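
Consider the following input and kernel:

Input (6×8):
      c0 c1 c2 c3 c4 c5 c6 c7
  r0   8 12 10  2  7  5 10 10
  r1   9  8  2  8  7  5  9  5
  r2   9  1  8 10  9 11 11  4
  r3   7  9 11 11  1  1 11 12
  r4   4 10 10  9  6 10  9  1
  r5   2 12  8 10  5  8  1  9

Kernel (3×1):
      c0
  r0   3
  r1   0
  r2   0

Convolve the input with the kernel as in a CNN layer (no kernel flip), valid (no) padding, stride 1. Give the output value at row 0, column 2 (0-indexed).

The receptive field on the input at this output position is [10 / 2 / 8]. Elementwise product with the kernel and sum: 10·3.

30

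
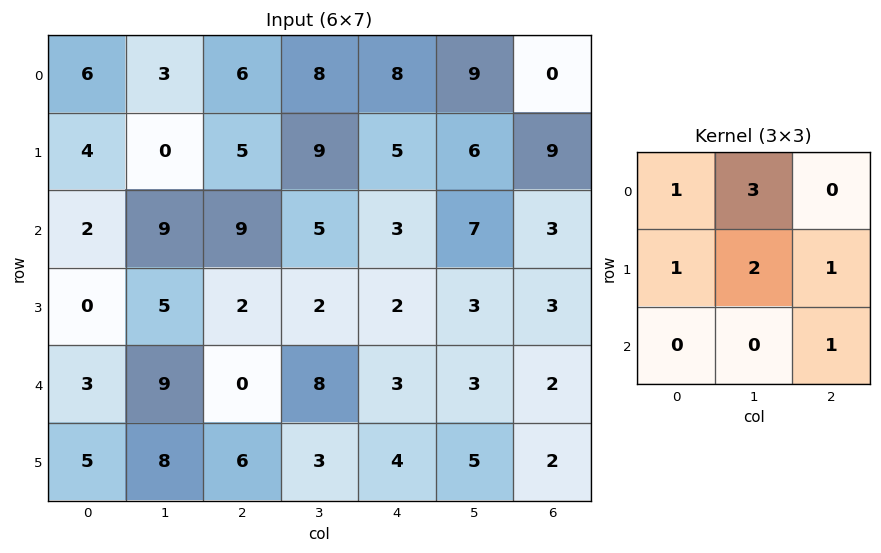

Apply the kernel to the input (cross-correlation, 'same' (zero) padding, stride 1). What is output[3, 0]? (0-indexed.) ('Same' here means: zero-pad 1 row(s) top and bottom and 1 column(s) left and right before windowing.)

20

The receptive field on the zero-padded input at this output position is [0 2 9 / 0 0 5 / 0 3 9]. Elementwise product with the kernel and sum: 0·1 + 2·3 + 0·1 + 0·2 + 5·1 + 9·1.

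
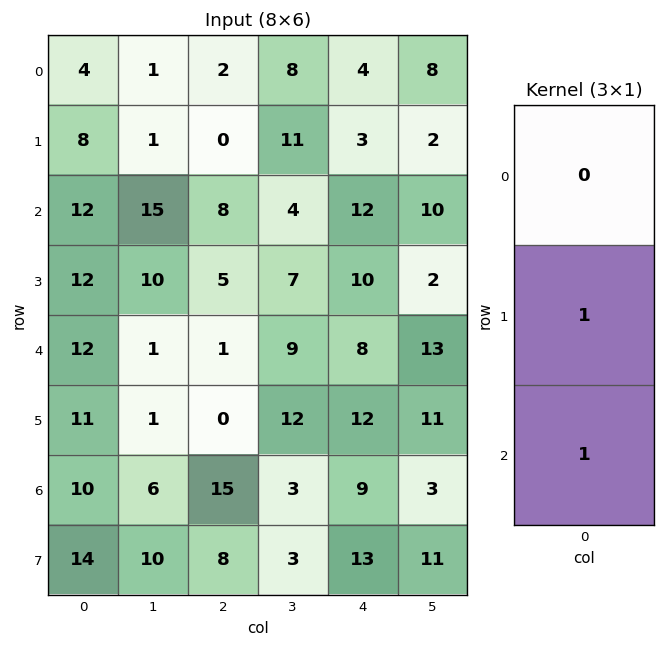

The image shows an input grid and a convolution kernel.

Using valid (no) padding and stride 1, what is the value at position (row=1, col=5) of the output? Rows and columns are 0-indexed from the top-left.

The receptive field on the input at this output position is [2 / 10 / 2]. Elementwise product with the kernel and sum: 10·1 + 2·1.

12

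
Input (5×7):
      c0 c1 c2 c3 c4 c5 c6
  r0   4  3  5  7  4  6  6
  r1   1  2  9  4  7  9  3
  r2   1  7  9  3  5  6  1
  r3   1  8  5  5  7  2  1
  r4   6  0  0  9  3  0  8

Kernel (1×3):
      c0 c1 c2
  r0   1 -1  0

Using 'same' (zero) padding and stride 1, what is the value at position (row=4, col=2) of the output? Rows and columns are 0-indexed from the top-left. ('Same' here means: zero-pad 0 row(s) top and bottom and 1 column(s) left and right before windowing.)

The receptive field on the zero-padded input at this output position is [0 0 9]. Elementwise product with the kernel and sum: 0·1 + 0·-1.

0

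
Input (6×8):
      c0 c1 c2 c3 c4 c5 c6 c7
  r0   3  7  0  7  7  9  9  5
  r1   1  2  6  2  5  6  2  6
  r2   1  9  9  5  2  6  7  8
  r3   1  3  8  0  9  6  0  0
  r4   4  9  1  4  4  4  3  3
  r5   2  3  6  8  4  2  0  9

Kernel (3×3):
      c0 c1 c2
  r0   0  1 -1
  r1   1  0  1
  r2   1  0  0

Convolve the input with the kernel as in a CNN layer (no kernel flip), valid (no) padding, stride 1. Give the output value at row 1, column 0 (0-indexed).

7

The receptive field on the input at this output position is [1 2 6 / 1 9 9 / 1 3 8]. Elementwise product with the kernel and sum: 2·1 + 6·-1 + 1·1 + 9·1 + 1·1.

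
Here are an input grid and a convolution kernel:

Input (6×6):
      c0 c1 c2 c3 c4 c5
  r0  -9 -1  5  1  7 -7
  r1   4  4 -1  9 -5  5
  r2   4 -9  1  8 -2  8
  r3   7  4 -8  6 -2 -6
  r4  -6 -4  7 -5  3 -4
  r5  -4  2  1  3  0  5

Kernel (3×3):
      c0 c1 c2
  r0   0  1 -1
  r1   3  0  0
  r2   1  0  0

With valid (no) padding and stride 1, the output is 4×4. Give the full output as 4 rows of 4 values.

10 7 -8 49
24 -33 9 20
5 1 -7 3
-10 -24 30 -8

Output[0,0]: The receptive field on the input at this output position is [-9 -1 5 / 4 4 -1 / 4 -9 1]. Elementwise product with the kernel and sum: -1·1 + 5·-1 + 4·3 + 4·1.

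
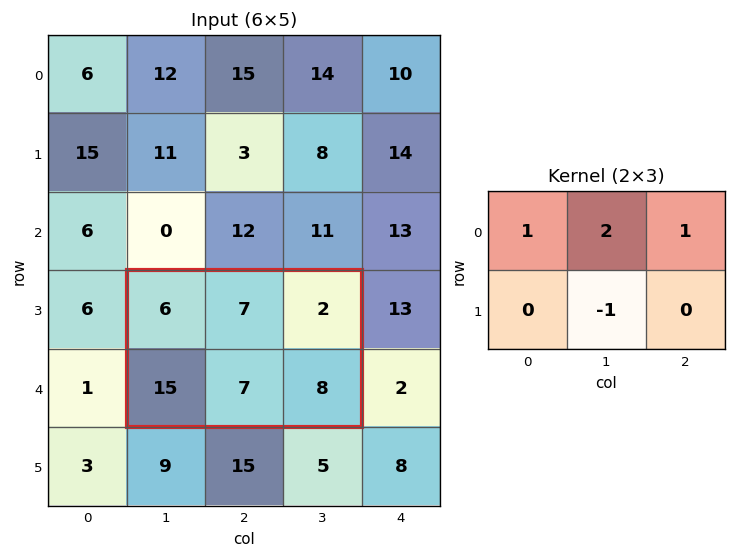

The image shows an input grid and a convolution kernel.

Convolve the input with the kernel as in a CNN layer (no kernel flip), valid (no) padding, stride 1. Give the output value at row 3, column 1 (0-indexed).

15

The receptive field on the input at this output position is [6 7 2 / 15 7 8]. Elementwise product with the kernel and sum: 6·1 + 7·2 + 2·1 + 7·-1.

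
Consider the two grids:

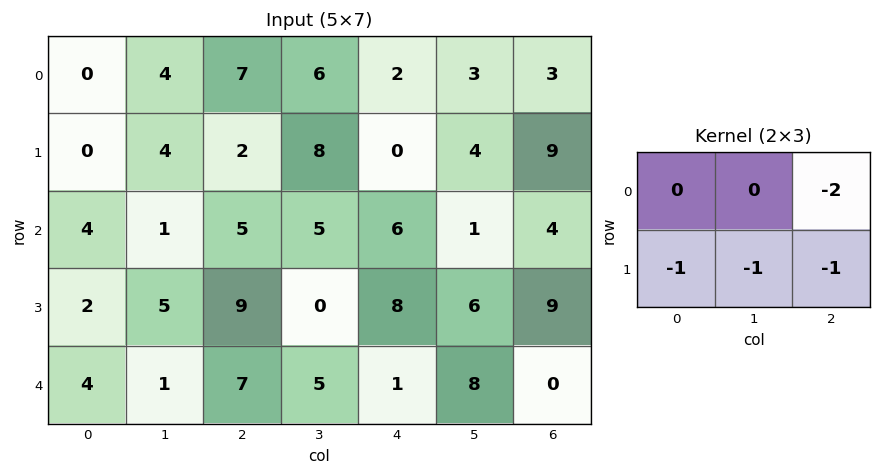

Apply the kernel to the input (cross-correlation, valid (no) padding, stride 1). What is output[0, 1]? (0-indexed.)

-26

The receptive field on the input at this output position is [4 7 6 / 4 2 8]. Elementwise product with the kernel and sum: 6·-2 + 4·-1 + 2·-1 + 8·-1.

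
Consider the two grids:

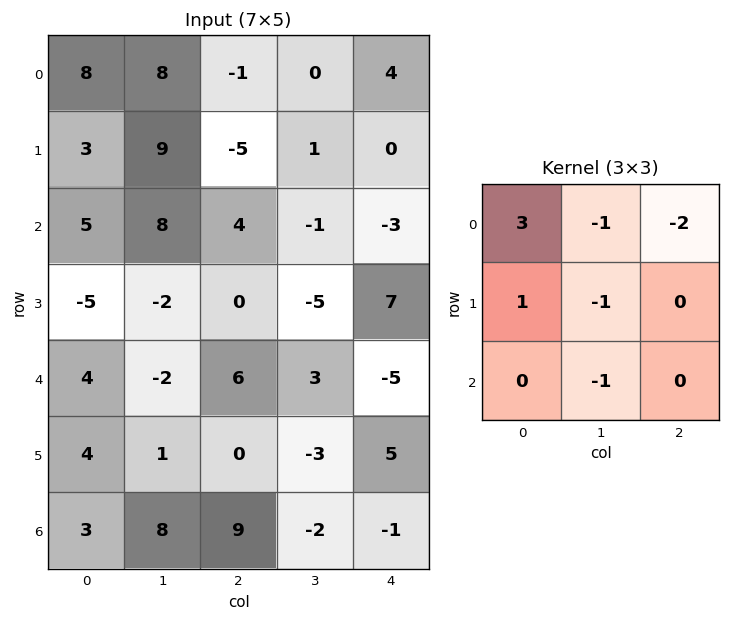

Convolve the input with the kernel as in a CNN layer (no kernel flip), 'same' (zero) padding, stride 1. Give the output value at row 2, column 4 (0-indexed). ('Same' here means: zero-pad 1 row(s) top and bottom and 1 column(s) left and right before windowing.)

The receptive field on the zero-padded input at this output position is [1 0 0 / -1 -3 0 / -5 7 0]. Elementwise product with the kernel and sum: 1·3 + 0·-1 + 0·-2 + -1·1 + -3·-1 + 7·-1.

-2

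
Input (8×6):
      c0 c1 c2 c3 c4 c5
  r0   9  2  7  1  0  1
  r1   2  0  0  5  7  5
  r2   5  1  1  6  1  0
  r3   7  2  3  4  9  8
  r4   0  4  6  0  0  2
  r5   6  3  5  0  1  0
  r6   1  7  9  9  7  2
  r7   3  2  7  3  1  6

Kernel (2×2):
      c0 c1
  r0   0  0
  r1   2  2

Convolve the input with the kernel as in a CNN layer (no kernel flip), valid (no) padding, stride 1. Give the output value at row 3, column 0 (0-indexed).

8

The receptive field on the input at this output position is [7 2 / 0 4]. Elementwise product with the kernel and sum: 0·2 + 4·2.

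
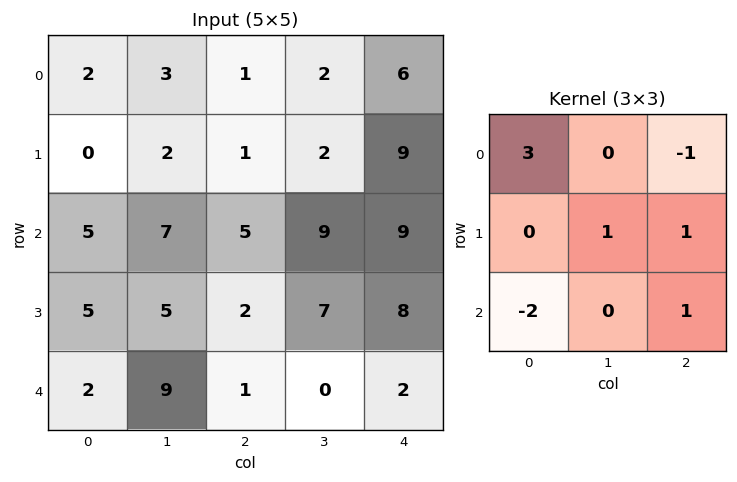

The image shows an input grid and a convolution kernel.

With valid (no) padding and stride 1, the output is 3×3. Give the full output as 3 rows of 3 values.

3 5 7
3 15 16
14 3 21

Output[0,0]: The receptive field on the input at this output position is [2 3 1 / 0 2 1 / 5 7 5]. Elementwise product with the kernel and sum: 2·3 + 1·-1 + 2·1 + 1·1 + 5·-2 + 5·1.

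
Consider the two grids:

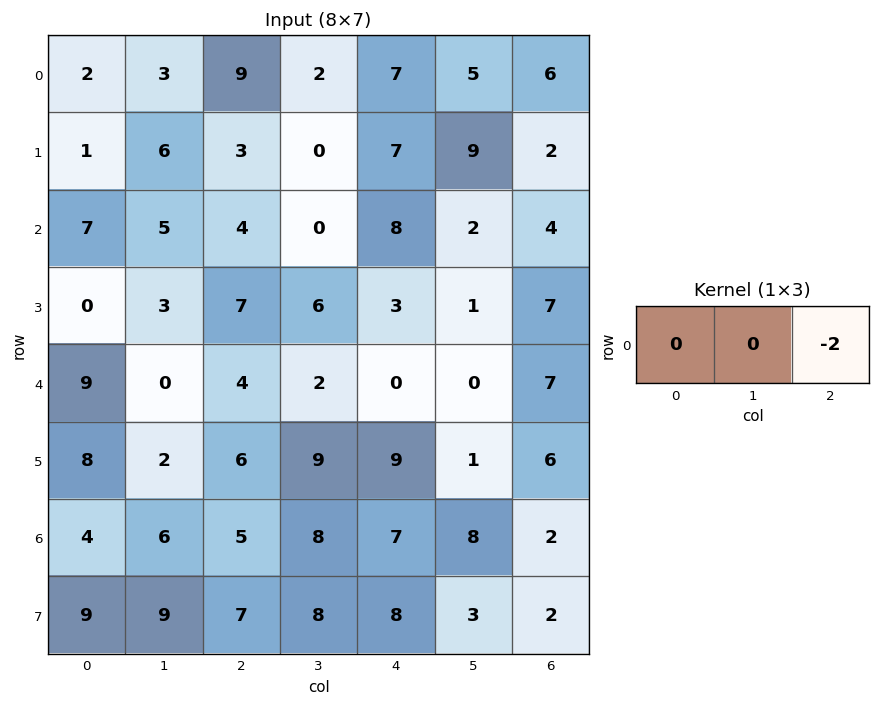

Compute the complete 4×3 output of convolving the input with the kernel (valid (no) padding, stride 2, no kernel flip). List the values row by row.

Output[0,0]: The receptive field on the input at this output position is [2 3 9]. Elementwise product with the kernel and sum: 9·-2.

-18 -14 -12
-8 -16 -8
-8 0 -14
-10 -14 -4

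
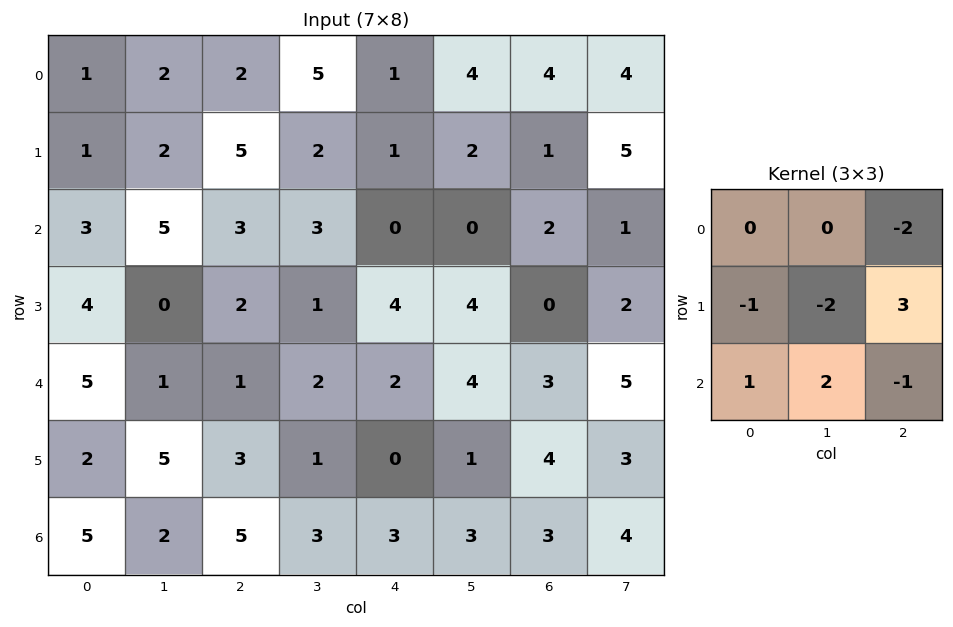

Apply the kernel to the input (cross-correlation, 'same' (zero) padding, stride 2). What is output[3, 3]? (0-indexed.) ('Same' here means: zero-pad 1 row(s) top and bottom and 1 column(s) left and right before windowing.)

-3

The receptive field on the zero-padded input at this output position is [1 4 3 / 3 3 4 / 0 0 0]. Elementwise product with the kernel and sum: 3·-2 + 3·-1 + 3·-2 + 4·3 + 0·1 + 0·2 + 0·-1.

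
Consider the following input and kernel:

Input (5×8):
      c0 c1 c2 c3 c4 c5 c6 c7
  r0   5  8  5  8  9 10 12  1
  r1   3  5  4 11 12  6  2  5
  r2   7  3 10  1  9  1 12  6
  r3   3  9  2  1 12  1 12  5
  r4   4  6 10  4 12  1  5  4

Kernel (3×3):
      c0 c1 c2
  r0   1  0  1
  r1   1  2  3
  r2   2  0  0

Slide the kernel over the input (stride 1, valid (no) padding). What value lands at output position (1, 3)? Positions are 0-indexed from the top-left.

41

The receptive field on the input at this output position is [11 12 6 / 1 9 1 / 1 12 1]. Elementwise product with the kernel and sum: 11·1 + 6·1 + 1·1 + 9·2 + 1·3 + 1·2.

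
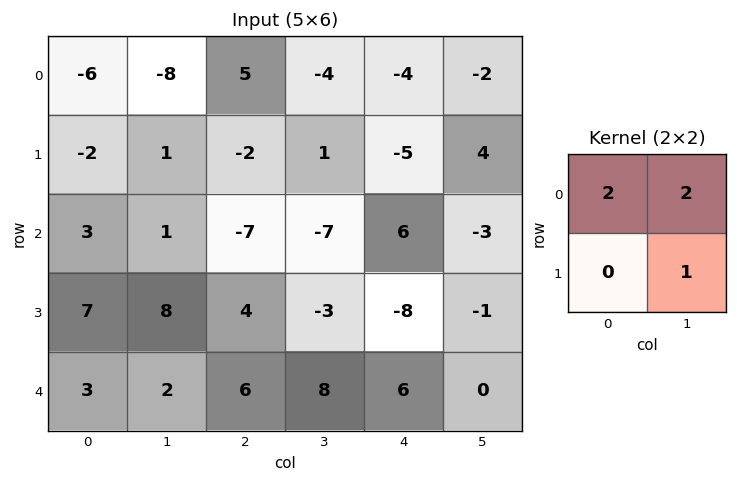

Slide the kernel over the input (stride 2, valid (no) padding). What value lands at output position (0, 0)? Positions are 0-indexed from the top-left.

-27

The receptive field on the input at this output position is [-6 -8 / -2 1]. Elementwise product with the kernel and sum: -6·2 + -8·2 + 1·1.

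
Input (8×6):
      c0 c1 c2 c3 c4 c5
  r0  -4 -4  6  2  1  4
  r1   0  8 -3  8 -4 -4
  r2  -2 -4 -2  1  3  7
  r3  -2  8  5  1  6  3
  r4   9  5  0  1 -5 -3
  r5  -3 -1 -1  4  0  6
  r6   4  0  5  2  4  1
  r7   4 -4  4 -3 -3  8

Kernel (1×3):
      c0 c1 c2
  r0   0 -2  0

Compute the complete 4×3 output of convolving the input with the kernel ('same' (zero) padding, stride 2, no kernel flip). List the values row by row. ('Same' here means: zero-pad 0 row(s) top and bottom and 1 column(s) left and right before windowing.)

Output[0,0]: The receptive field on the zero-padded input at this output position is [0 -4 -4]. Elementwise product with the kernel and sum: -4·-2.
Output[0,1]: The receptive field on the zero-padded input at this output position is [-4 6 2]. Elementwise product with the kernel and sum: 6·-2.

8 -12 -2
4 4 -6
-18 0 10
-8 -10 -8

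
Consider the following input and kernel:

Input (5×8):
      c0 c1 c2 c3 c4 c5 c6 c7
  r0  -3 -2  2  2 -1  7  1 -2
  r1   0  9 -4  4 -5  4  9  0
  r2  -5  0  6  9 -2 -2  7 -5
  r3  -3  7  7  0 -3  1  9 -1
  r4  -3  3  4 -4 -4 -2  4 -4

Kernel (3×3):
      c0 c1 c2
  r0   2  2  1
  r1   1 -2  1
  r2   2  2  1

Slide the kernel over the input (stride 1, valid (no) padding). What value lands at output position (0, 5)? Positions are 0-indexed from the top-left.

5

The receptive field on the input at this output position is [7 1 -2 / 4 9 0 / -2 7 -5]. Elementwise product with the kernel and sum: 7·2 + 1·2 + -2·1 + 4·1 + 9·-2 + 0·1 + -2·2 + 7·2 + -5·1.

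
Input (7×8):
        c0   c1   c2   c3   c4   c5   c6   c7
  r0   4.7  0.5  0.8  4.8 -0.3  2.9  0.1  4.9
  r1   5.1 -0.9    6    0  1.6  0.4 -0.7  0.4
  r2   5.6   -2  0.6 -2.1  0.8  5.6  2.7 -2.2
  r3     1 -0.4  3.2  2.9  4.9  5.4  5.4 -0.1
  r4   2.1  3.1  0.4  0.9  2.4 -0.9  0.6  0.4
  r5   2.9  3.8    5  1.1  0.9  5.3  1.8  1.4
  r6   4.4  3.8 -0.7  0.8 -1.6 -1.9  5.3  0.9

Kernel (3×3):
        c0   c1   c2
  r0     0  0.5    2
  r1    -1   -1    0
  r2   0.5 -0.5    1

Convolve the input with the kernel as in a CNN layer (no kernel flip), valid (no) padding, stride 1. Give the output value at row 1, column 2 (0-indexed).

9.75

The receptive field on the input at this output position is [6 0 1.6 / 0.6 -2.1 0.8 / 3.2 2.9 4.9]. Elementwise product with the kernel and sum: 0·0.5 + 1.6·2 + 0.6·-1 + -2.1·-1 + 3.2·0.5 + 2.9·-0.5 + 4.9·1.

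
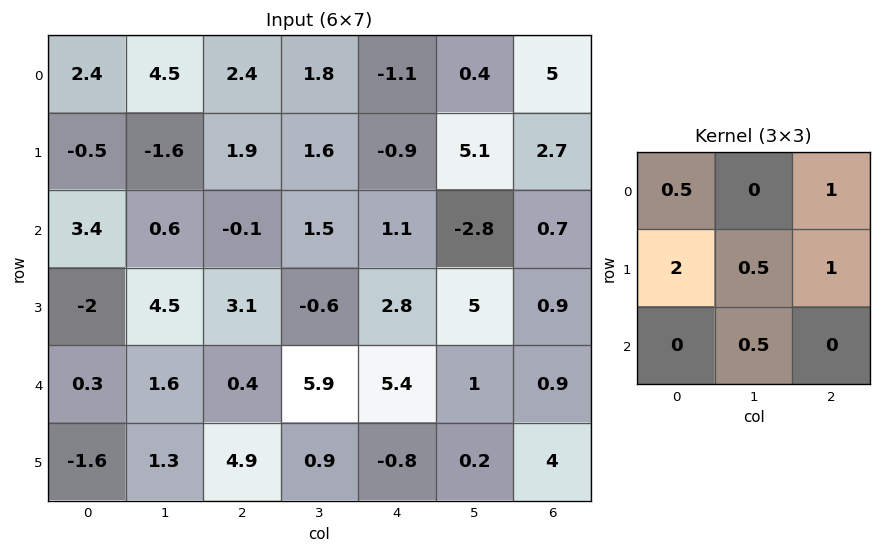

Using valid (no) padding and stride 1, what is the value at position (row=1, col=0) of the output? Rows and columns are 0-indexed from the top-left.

10.9

The receptive field on the input at this output position is [-0.5 -1.6 1.9 / 3.4 0.6 -0.1 / -2 4.5 3.1]. Elementwise product with the kernel and sum: -0.5·0.5 + 1.9·1 + 3.4·2 + 0.6·0.5 + -0.1·1 + 4.5·0.5.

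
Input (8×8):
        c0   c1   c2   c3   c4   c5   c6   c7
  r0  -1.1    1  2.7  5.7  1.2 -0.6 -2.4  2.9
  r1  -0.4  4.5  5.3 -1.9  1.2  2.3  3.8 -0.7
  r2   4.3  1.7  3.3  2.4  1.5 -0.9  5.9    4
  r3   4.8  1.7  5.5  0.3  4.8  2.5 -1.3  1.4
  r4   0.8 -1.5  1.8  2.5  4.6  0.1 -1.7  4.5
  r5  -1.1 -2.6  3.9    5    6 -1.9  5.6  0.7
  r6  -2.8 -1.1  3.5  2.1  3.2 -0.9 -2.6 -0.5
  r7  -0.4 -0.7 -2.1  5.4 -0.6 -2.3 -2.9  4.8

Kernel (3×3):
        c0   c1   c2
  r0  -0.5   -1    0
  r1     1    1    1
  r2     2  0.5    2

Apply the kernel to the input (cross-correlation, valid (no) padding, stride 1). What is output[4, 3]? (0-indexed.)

7.25

The receptive field on the input at this output position is [2.5 4.6 0.1 / 5 6 -1.9 / 2.1 3.2 -0.9]. Elementwise product with the kernel and sum: 2.5·-0.5 + 4.6·-1 + 5·1 + 6·1 + -1.9·1 + 2.1·2 + 3.2·0.5 + -0.9·2.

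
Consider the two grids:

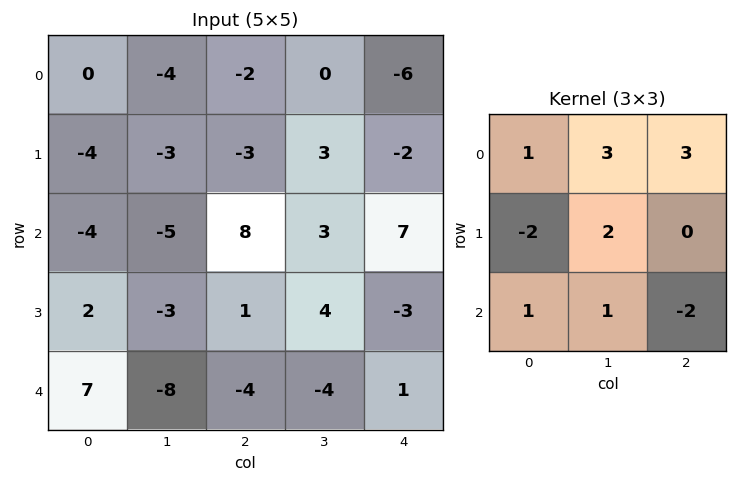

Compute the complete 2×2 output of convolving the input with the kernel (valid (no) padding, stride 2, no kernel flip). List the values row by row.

Output[0,0]: The receptive field on the input at this output position is [0 -4 -2 / -4 -3 -3 / -4 -5 8]. Elementwise product with the kernel and sum: 0·1 + -4·3 + -2·3 + -4·-2 + -3·2 + -4·1 + -5·1 + 8·-2.
Output[0,1]: The receptive field on the input at this output position is [-2 0 -6 / -3 3 -2 / 8 3 7]. Elementwise product with the kernel and sum: -2·1 + 0·3 + -6·3 + -3·-2 + 3·2 + 8·1 + 3·1 + 7·-2.

-41 -11
2 34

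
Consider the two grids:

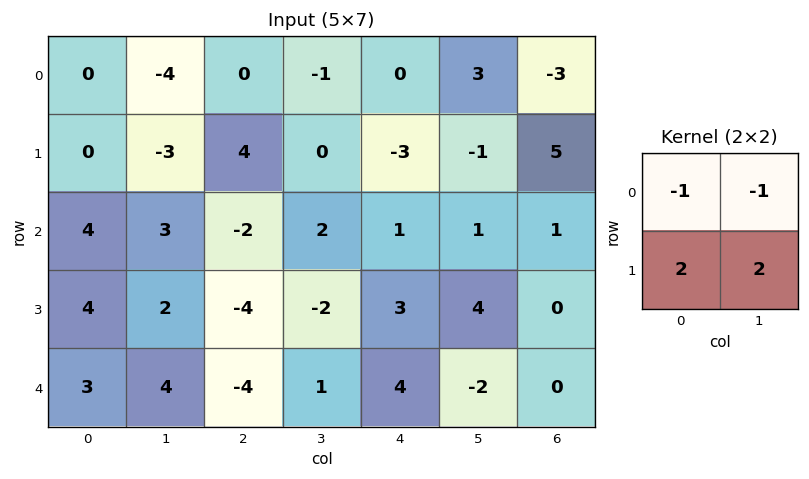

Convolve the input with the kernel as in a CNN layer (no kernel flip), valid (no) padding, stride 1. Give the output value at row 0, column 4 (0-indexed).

-11

The receptive field on the input at this output position is [0 3 / -3 -1]. Elementwise product with the kernel and sum: 0·-1 + 3·-1 + -3·2 + -1·2.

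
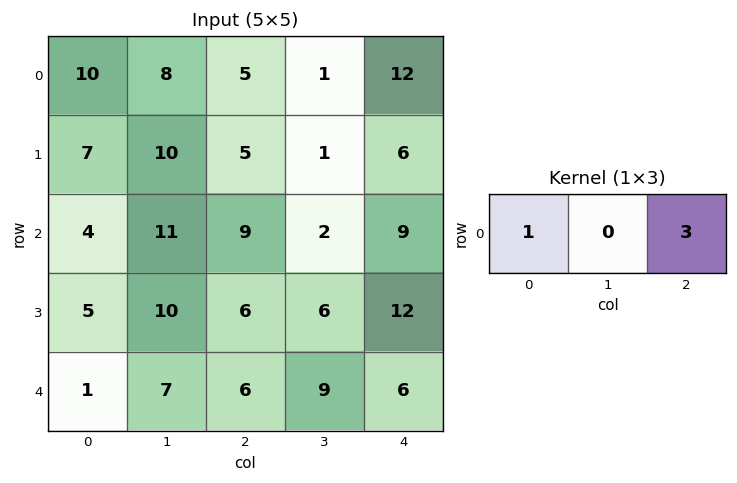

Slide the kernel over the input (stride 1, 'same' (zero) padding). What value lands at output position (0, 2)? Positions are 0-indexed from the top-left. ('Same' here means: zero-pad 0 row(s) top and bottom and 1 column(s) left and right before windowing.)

The receptive field on the zero-padded input at this output position is [8 5 1]. Elementwise product with the kernel and sum: 8·1 + 1·3.

11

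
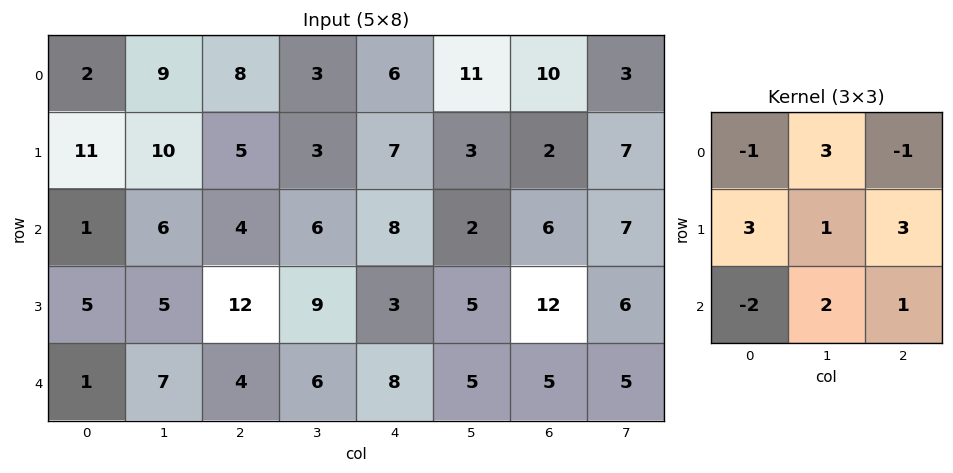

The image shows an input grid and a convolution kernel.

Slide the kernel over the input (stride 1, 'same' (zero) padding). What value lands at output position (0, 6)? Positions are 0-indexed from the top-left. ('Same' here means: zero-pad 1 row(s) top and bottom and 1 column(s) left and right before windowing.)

57

The receptive field on the zero-padded input at this output position is [0 0 0 / 11 10 3 / 3 2 7]. Elementwise product with the kernel and sum: 0·-1 + 0·3 + 0·-1 + 11·3 + 10·1 + 3·3 + 3·-2 + 2·2 + 7·1.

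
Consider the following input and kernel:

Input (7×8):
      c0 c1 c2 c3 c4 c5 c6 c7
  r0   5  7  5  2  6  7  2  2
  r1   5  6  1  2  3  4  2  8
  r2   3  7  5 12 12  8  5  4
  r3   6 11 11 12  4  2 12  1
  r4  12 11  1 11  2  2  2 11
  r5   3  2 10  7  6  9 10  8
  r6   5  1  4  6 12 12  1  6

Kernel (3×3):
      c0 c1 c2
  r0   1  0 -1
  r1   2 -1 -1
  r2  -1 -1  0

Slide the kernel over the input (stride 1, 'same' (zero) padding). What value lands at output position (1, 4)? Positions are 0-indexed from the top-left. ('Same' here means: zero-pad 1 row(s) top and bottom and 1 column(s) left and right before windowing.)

The receptive field on the zero-padded input at this output position is [2 6 7 / 2 3 4 / 12 12 8]. Elementwise product with the kernel and sum: 2·1 + 7·-1 + 2·2 + 3·-1 + 4·-1 + 12·-1 + 12·-1.

-32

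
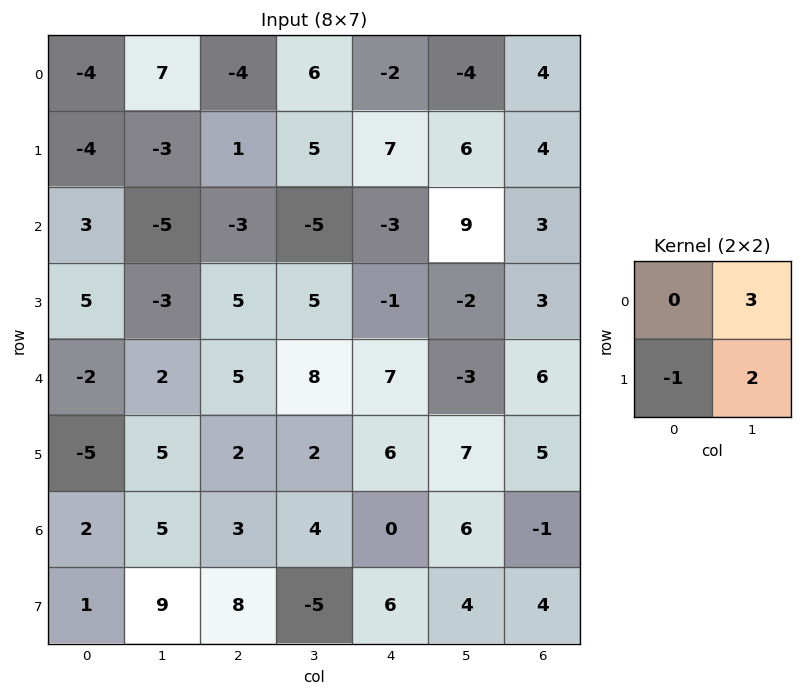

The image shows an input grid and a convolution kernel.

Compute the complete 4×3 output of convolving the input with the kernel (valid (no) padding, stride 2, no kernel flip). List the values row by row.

19 27 -7
-26 -10 24
21 26 -1
32 -6 20

Output[0,0]: The receptive field on the input at this output position is [-4 7 / -4 -3]. Elementwise product with the kernel and sum: 7·3 + -4·-1 + -3·2.
Output[0,1]: The receptive field on the input at this output position is [-4 6 / 1 5]. Elementwise product with the kernel and sum: 6·3 + 1·-1 + 5·2.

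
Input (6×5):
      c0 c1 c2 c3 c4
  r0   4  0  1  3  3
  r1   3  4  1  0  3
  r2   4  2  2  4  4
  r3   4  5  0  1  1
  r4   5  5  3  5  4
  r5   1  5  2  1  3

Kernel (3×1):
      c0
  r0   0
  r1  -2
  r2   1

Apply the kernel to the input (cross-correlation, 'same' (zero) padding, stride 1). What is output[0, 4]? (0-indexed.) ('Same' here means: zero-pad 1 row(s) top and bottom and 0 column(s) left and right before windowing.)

The receptive field on the zero-padded input at this output position is [0 / 3 / 3]. Elementwise product with the kernel and sum: 3·-2 + 3·1.

-3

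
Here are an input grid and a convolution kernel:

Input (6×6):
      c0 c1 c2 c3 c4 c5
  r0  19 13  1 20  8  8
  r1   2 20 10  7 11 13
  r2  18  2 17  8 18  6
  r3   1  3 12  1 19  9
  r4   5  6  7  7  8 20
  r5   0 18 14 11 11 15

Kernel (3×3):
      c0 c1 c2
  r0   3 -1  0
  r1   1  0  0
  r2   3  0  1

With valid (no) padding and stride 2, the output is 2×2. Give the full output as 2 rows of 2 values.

117 62
75 84

Output[0,0]: The receptive field on the input at this output position is [19 13 1 / 2 20 10 / 18 2 17]. Elementwise product with the kernel and sum: 19·3 + 13·-1 + 2·1 + 18·3 + 17·1.
Output[0,1]: The receptive field on the input at this output position is [1 20 8 / 10 7 11 / 17 8 18]. Elementwise product with the kernel and sum: 1·3 + 20·-1 + 10·1 + 17·3 + 18·1.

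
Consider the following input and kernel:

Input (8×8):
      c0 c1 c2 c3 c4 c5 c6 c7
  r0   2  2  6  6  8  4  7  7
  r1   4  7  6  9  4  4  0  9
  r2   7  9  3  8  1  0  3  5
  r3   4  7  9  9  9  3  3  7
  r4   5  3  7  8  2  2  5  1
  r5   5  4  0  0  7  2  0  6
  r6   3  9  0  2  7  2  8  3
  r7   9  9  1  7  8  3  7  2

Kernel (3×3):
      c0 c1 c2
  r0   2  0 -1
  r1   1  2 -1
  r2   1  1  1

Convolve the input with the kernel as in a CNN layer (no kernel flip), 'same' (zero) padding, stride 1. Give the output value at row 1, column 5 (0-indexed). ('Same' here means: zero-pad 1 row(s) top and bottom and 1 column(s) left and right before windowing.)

25

The receptive field on the zero-padded input at this output position is [8 4 7 / 4 4 0 / 1 0 3]. Elementwise product with the kernel and sum: 8·2 + 7·-1 + 4·1 + 4·2 + 0·-1 + 1·1 + 0·1 + 3·1.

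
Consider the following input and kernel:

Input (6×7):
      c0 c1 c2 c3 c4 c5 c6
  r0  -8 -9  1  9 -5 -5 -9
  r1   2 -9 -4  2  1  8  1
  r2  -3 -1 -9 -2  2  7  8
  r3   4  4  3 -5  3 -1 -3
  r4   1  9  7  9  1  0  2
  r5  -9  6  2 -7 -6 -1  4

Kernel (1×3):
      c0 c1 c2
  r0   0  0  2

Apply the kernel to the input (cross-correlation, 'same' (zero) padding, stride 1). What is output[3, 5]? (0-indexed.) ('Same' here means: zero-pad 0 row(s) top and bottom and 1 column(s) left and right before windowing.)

The receptive field on the zero-padded input at this output position is [3 -1 -3]. Elementwise product with the kernel and sum: -3·2.

-6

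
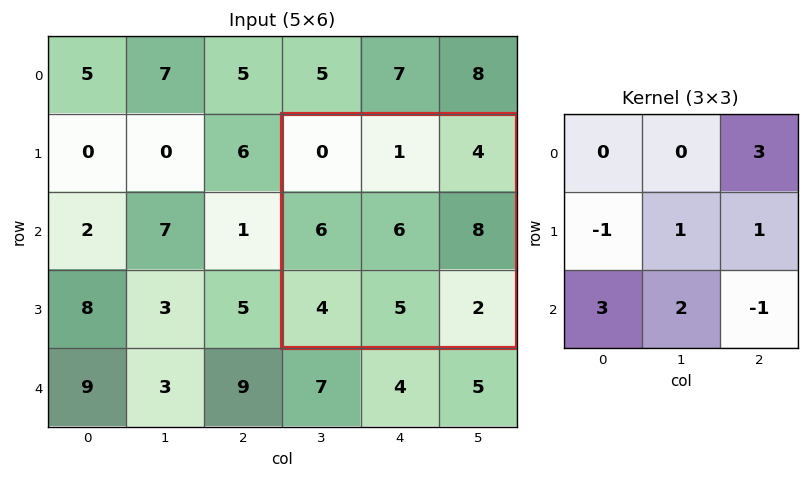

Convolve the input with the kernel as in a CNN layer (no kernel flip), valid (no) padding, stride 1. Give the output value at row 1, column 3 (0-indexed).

40

The receptive field on the input at this output position is [0 1 4 / 6 6 8 / 4 5 2]. Elementwise product with the kernel and sum: 4·3 + 6·-1 + 6·1 + 8·1 + 4·3 + 5·2 + 2·-1.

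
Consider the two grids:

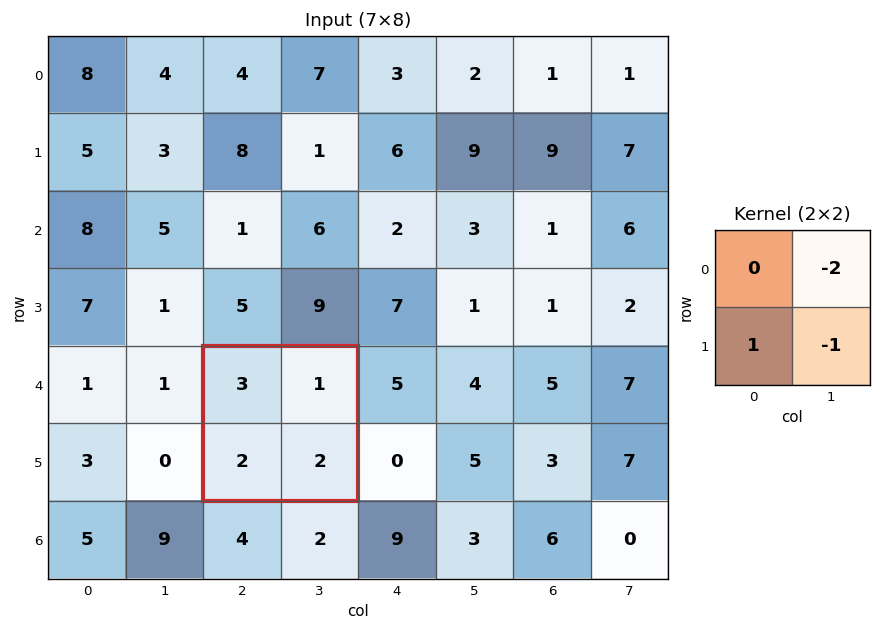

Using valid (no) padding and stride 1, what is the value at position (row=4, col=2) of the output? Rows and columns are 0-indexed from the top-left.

The receptive field on the input at this output position is [3 1 / 2 2]. Elementwise product with the kernel and sum: 1·-2 + 2·1 + 2·-1.

-2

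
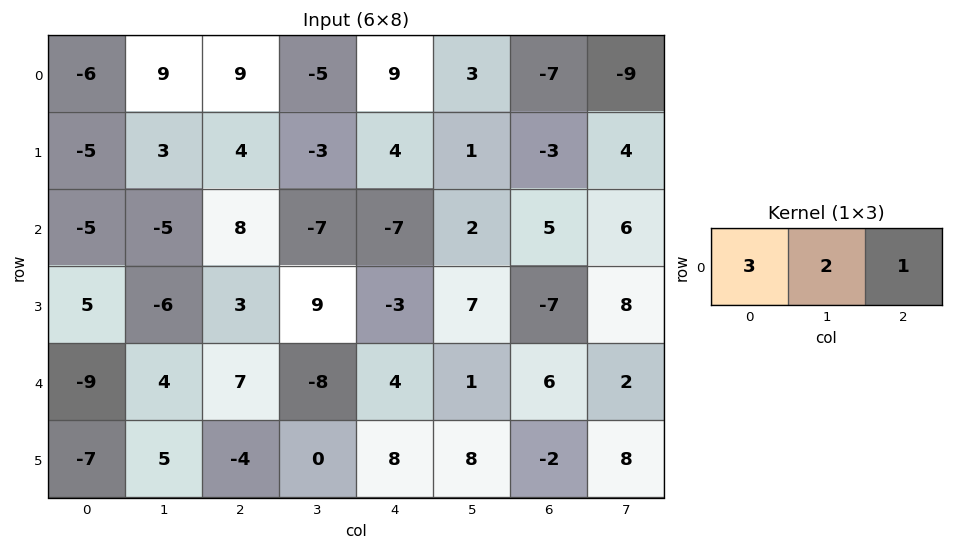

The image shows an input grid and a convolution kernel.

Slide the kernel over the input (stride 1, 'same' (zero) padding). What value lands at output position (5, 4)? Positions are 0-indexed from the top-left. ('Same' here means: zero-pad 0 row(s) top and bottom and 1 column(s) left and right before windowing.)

24

The receptive field on the zero-padded input at this output position is [0 8 8]. Elementwise product with the kernel and sum: 0·3 + 8·2 + 8·1.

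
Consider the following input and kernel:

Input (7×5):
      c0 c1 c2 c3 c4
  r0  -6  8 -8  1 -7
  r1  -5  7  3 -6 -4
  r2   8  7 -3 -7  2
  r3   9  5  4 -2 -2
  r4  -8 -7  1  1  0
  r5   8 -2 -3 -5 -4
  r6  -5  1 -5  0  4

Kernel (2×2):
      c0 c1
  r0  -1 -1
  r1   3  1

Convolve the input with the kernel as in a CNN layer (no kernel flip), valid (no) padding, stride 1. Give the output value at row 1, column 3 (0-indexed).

-9

The receptive field on the input at this output position is [-6 -4 / -7 2]. Elementwise product with the kernel and sum: -6·-1 + -4·-1 + -7·3 + 2·1.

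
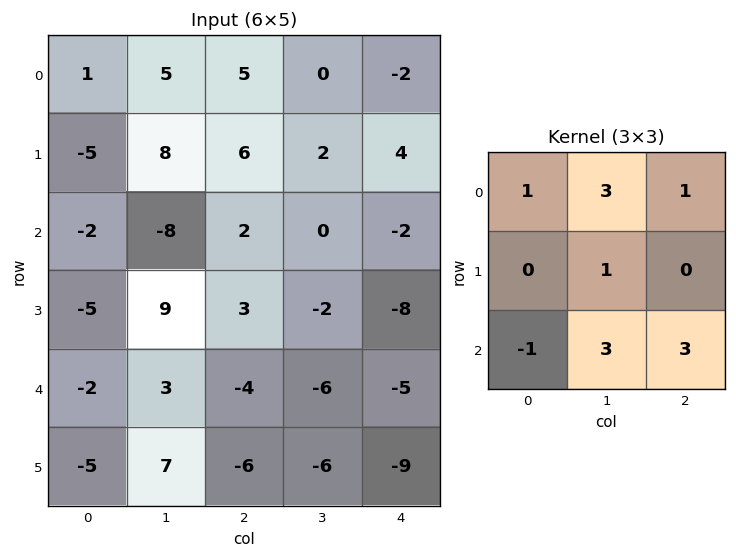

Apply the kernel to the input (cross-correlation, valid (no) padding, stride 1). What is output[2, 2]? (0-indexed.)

The receptive field on the input at this output position is [2 0 -2 / 3 -2 -8 / -4 -6 -5]. Elementwise product with the kernel and sum: 2·1 + 0·3 + -2·1 + -2·1 + -4·-1 + -6·3 + -5·3.

-31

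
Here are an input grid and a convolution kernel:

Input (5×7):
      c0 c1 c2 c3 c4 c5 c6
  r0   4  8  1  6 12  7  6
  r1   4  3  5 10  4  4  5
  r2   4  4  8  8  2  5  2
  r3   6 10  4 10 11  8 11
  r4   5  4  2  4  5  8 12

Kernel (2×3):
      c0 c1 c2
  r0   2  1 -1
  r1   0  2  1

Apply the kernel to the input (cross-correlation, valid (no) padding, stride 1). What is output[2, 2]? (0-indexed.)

53

The receptive field on the input at this output position is [8 8 2 / 4 10 11]. Elementwise product with the kernel and sum: 8·2 + 8·1 + 2·-1 + 10·2 + 11·1.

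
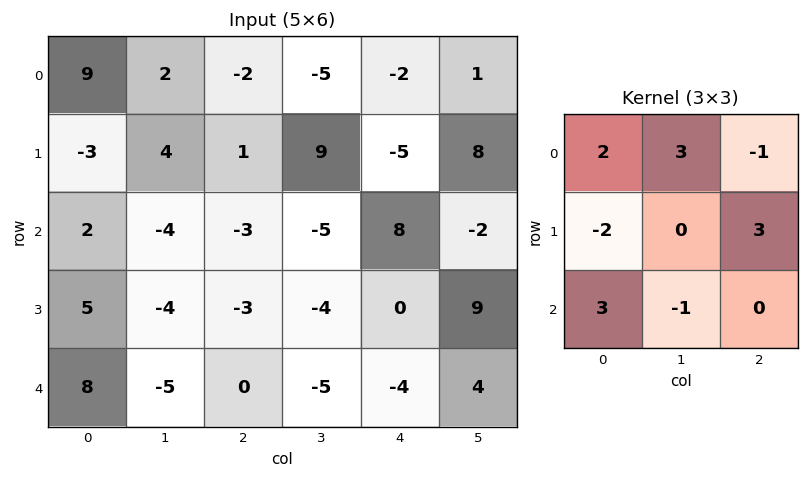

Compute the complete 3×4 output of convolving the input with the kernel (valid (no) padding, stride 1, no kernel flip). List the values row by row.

45 13 -38 -34
11 -14 59 -13
5 -31 -18 40

Output[0,0]: The receptive field on the input at this output position is [9 2 -2 / -3 4 1 / 2 -4 -3]. Elementwise product with the kernel and sum: 9·2 + 2·3 + -2·-1 + -3·-2 + 1·3 + 2·3 + -4·-1.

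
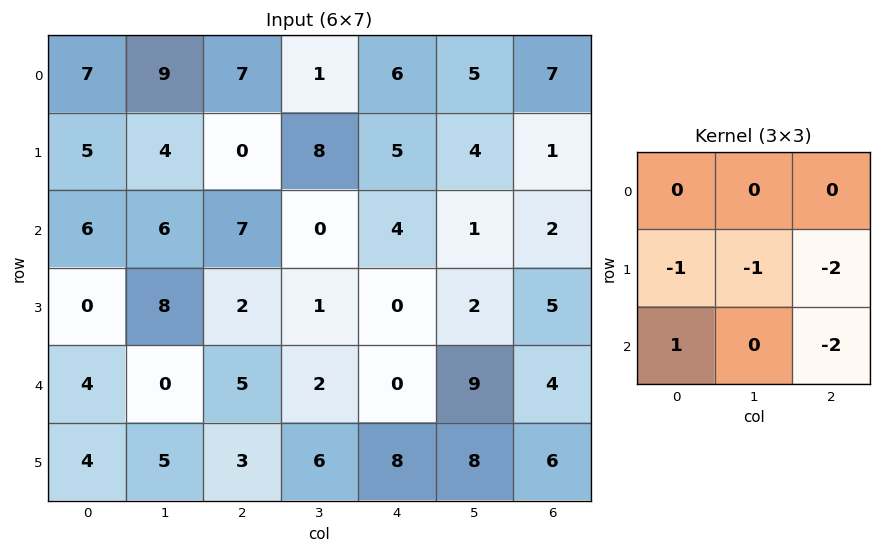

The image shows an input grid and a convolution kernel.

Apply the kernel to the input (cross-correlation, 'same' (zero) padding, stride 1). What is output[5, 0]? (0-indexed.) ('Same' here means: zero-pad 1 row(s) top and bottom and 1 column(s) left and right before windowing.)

The receptive field on the zero-padded input at this output position is [0 4 0 / 0 4 5 / 0 0 0]. Elementwise product with the kernel and sum: 0·-1 + 4·-1 + 5·-2 + 0·1 + 0·-2.

-14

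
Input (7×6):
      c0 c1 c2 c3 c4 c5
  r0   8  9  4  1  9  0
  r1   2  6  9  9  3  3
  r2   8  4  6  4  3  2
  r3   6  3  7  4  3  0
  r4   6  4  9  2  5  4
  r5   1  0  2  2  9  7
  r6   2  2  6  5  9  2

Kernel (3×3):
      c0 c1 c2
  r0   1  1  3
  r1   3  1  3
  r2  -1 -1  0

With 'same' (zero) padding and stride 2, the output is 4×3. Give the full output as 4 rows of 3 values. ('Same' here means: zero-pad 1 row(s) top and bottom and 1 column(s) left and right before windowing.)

Output[0,0]: The receptive field on the zero-padded input at this output position is [0 0 0 / 0 8 9 / 0 2 6]. Elementwise product with the kernel and sum: 0·1 + 0·1 + 0·3 + 0·3 + 8·1 + 9·3 + 0·-1 + 2·-1.

33 19 0
34 62 35
32 47 19
9 35 62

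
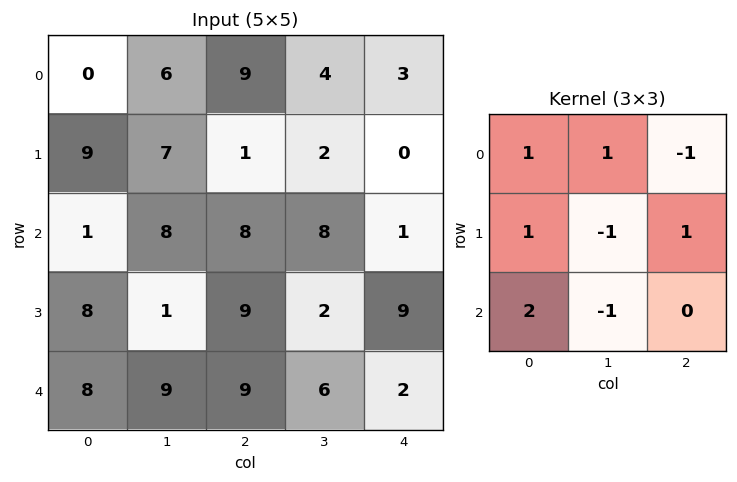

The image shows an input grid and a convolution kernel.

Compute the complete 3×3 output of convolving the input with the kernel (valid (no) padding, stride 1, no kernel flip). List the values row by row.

-6 27 17
31 7 20
24 11 43

Output[0,0]: The receptive field on the input at this output position is [0 6 9 / 9 7 1 / 1 8 8]. Elementwise product with the kernel and sum: 0·1 + 6·1 + 9·-1 + 9·1 + 7·-1 + 1·1 + 1·2 + 8·-1.
Output[0,1]: The receptive field on the input at this output position is [6 9 4 / 7 1 2 / 8 8 8]. Elementwise product with the kernel and sum: 6·1 + 9·1 + 4·-1 + 7·1 + 1·-1 + 2·1 + 8·2 + 8·-1.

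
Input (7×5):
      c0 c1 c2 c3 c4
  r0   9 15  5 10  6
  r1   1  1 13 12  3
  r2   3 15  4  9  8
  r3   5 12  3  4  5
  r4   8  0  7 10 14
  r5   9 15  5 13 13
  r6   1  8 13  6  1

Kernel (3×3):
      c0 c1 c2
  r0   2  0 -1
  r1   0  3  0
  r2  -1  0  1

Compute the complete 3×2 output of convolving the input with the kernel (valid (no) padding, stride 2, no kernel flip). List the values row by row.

Output[0,0]: The receptive field on the input at this output position is [9 15 5 / 1 1 13 / 3 15 4]. Elementwise product with the kernel and sum: 9·2 + 5·-1 + 1·3 + 3·-1 + 4·1.
Output[0,1]: The receptive field on the input at this output position is [5 10 6 / 13 12 3 / 4 9 8]. Elementwise product with the kernel and sum: 5·2 + 6·-1 + 12·3 + 4·-1 + 8·1.

17 44
37 19
66 27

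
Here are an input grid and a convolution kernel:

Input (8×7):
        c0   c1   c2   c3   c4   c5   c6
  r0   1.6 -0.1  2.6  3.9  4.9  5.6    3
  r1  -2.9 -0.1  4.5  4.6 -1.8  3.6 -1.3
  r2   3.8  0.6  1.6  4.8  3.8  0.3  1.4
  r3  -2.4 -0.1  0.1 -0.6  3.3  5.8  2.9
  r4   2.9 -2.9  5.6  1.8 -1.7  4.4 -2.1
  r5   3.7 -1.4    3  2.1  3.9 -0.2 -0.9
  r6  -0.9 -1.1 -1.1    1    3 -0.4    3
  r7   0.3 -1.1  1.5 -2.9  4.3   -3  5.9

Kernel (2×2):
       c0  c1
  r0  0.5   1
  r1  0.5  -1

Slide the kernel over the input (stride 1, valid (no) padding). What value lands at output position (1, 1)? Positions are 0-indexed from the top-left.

3.15

The receptive field on the input at this output position is [-0.1 4.5 / 0.6 1.6]. Elementwise product with the kernel and sum: -0.1·0.5 + 4.5·1 + 0.6·0.5 + 1.6·-1.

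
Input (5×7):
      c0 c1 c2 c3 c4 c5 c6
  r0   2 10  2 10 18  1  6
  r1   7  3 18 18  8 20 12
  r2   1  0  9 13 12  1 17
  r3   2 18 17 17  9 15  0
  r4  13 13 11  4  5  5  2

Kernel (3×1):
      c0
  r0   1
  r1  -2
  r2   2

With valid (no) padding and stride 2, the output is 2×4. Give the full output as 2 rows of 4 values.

-10 -16 26 16
23 -3 4 21

Output[0,0]: The receptive field on the input at this output position is [2 / 7 / 1]. Elementwise product with the kernel and sum: 2·1 + 7·-2 + 1·2.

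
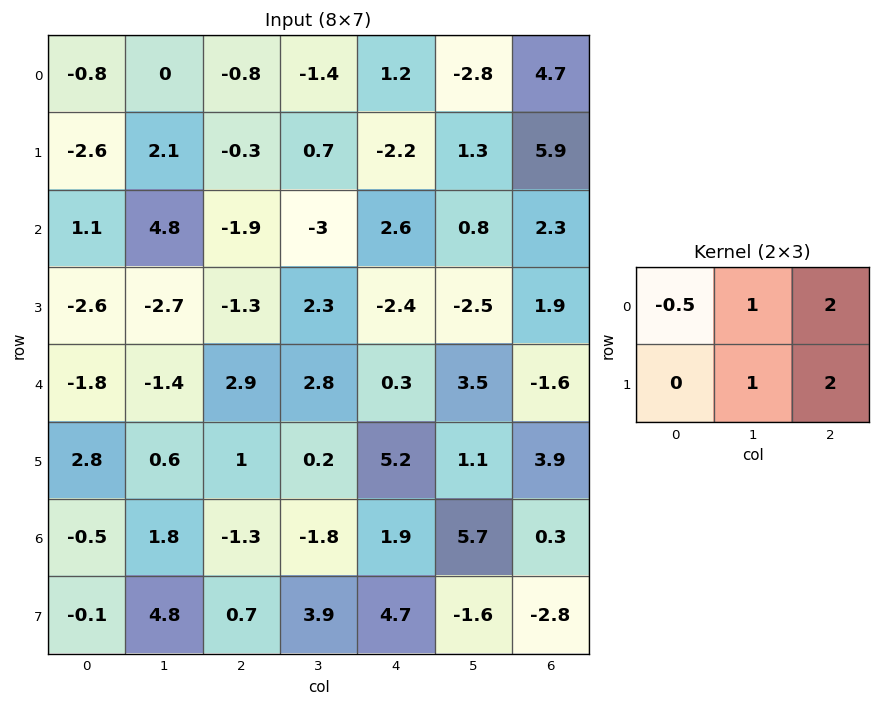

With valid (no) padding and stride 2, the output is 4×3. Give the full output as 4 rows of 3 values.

0.3 -2.3 19.1
-4.85 0.65 5.4
7.9 12.55 9.05
5.65 15.95 -1.85

Output[0,0]: The receptive field on the input at this output position is [-0.8 0 -0.8 / -2.6 2.1 -0.3]. Elementwise product with the kernel and sum: -0.8·-0.5 + 0·1 + -0.8·2 + 2.1·1 + -0.3·2.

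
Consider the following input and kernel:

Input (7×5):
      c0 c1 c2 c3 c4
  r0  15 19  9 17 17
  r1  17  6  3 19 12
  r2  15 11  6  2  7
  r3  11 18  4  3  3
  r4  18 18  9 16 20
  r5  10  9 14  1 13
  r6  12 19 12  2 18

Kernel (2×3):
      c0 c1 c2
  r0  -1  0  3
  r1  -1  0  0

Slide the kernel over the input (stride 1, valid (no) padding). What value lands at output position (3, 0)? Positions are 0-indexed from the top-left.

The receptive field on the input at this output position is [11 18 4 / 18 18 9]. Elementwise product with the kernel and sum: 11·-1 + 4·3 + 18·-1.

-17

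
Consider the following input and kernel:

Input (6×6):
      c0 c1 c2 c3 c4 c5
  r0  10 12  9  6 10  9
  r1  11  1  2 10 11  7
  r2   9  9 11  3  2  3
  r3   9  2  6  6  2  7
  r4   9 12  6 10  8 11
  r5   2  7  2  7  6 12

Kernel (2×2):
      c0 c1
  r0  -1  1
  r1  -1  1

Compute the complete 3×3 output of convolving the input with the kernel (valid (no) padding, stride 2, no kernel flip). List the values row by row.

-8 5 -5
-7 -8 6
8 9 9

Output[0,0]: The receptive field on the input at this output position is [10 12 / 11 1]. Elementwise product with the kernel and sum: 10·-1 + 12·1 + 11·-1 + 1·1.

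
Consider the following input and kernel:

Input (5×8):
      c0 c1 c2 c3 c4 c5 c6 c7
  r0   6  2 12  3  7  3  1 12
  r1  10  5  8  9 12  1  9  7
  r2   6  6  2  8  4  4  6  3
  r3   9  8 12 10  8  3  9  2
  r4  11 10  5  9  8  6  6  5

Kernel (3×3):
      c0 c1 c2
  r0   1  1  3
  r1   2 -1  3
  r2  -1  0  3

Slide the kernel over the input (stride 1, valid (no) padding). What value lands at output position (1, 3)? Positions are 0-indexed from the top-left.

The receptive field on the input at this output position is [9 12 1 / 8 4 4 / 10 8 3]. Elementwise product with the kernel and sum: 9·1 + 12·1 + 1·3 + 8·2 + 4·-1 + 4·3 + 10·-1 + 3·3.

47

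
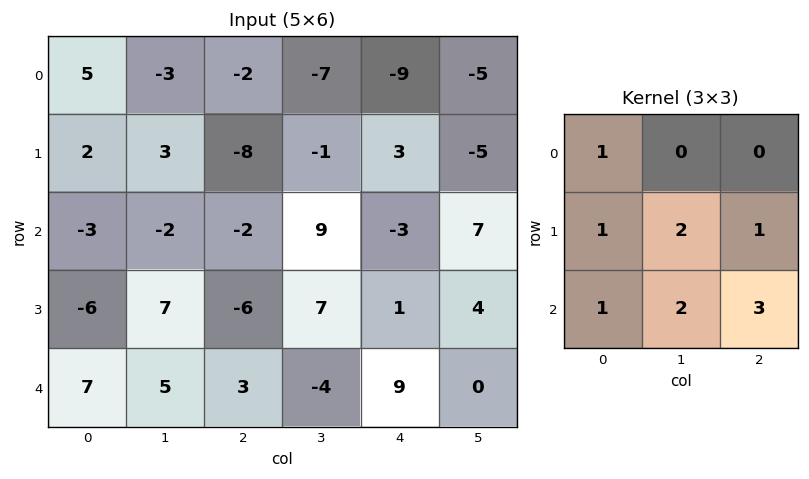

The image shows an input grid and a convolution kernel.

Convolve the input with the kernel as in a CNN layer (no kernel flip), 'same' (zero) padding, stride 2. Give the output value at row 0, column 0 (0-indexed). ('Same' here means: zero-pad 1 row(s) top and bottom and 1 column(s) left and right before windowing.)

The receptive field on the zero-padded input at this output position is [0 0 0 / 0 5 -3 / 0 2 3]. Elementwise product with the kernel and sum: 0·1 + 0·1 + 5·2 + -3·1 + 0·1 + 2·2 + 3·3.

20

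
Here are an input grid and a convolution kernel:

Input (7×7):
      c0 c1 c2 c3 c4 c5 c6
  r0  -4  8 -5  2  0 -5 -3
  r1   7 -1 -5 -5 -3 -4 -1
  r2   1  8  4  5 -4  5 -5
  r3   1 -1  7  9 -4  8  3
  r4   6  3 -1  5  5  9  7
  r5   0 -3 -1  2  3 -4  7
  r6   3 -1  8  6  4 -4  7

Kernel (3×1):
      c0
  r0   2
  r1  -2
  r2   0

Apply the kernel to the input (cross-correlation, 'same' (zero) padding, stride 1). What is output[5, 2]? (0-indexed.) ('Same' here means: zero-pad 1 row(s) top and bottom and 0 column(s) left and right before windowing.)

0

The receptive field on the zero-padded input at this output position is [-1 / -1 / 8]. Elementwise product with the kernel and sum: -1·2 + -1·-2.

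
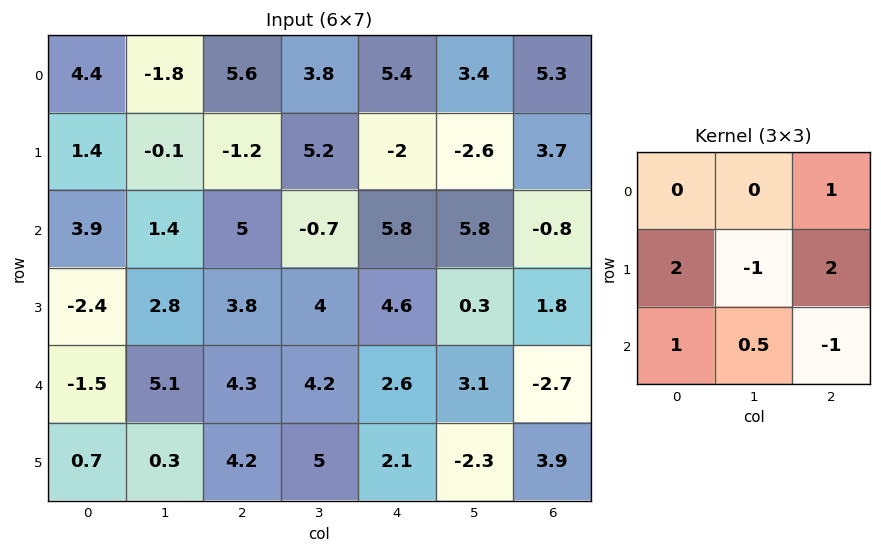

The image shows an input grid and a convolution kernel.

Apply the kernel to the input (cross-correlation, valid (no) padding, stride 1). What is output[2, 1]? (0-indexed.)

12.15

The receptive field on the input at this output position is [1.4 5 -0.7 / 2.8 3.8 4 / 5.1 4.3 4.2]. Elementwise product with the kernel and sum: -0.7·1 + 2.8·2 + 3.8·-1 + 4·2 + 5.1·1 + 4.3·0.5 + 4.2·-1.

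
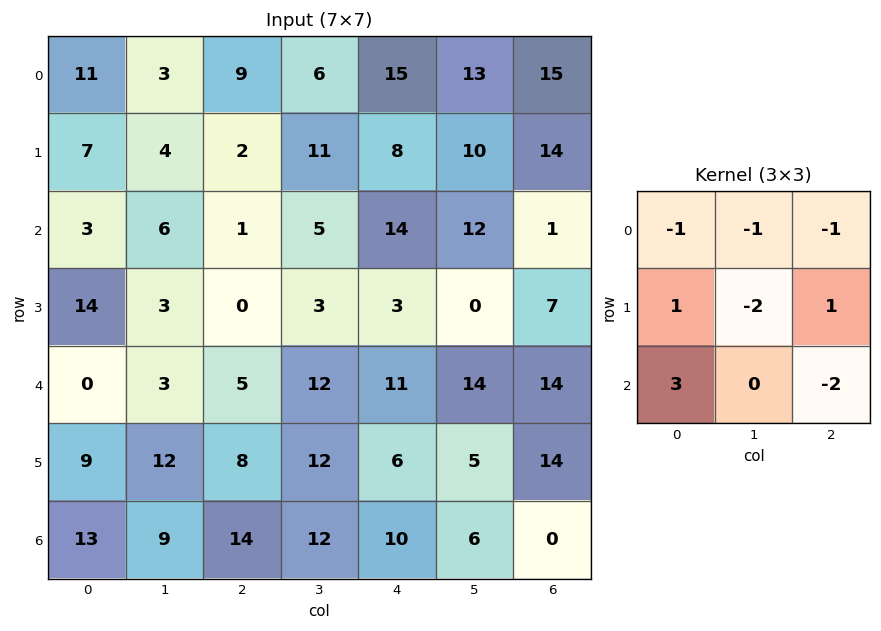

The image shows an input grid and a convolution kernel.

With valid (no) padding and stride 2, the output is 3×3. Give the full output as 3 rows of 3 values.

Output[0,0]: The receptive field on the input at this output position is [11 3 9 / 7 4 2 / 3 6 1]. Elementwise product with the kernel and sum: 11·-1 + 3·-1 + 9·-1 + 7·1 + 4·-2 + 2·1 + 3·3 + 1·-2.
Output[0,1]: The receptive field on the input at this output position is [9 6 15 / 2 11 8 / 1 5 14]. Elementwise product with the kernel and sum: 9·-1 + 6·-1 + 15·-1 + 2·1 + 11·-2 + 8·1 + 1·3 + 14·-2.

-15 -67 -1
-12 -30 -12
-4 -16 1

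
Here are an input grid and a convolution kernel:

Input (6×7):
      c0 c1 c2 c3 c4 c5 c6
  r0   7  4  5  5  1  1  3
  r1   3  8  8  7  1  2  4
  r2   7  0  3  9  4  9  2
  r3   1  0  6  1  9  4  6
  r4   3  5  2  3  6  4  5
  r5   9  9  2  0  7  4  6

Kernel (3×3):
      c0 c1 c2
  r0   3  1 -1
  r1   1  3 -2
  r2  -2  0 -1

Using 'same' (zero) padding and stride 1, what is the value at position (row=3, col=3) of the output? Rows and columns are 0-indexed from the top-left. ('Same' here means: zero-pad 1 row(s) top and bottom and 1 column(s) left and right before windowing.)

-5

The receptive field on the zero-padded input at this output position is [3 9 4 / 6 1 9 / 2 3 6]. Elementwise product with the kernel and sum: 3·3 + 9·1 + 4·-1 + 6·1 + 1·3 + 9·-2 + 2·-2 + 6·-1.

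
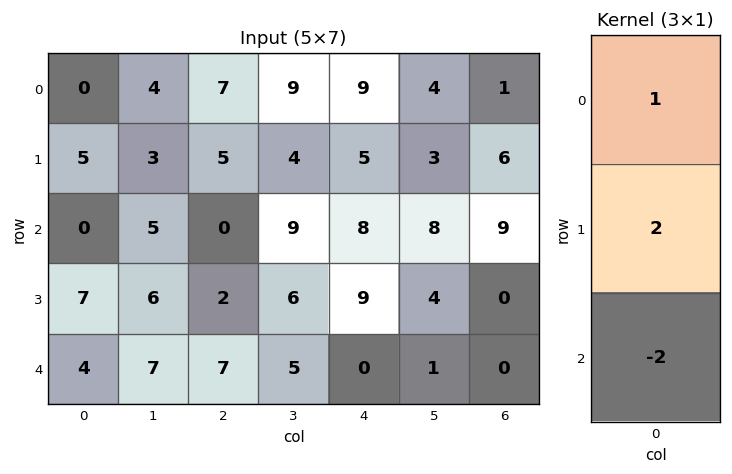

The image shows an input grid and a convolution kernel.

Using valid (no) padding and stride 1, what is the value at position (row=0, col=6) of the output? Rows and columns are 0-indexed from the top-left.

-5

The receptive field on the input at this output position is [1 / 6 / 9]. Elementwise product with the kernel and sum: 1·1 + 6·2 + 9·-2.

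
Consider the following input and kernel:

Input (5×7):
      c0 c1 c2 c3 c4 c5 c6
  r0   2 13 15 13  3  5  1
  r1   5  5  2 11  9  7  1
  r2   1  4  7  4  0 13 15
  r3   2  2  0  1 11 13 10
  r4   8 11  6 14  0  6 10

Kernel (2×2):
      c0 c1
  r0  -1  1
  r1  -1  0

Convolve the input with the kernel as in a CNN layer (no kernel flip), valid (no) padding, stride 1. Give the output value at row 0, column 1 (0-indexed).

The receptive field on the input at this output position is [13 15 / 5 2]. Elementwise product with the kernel and sum: 13·-1 + 15·1 + 5·-1.

-3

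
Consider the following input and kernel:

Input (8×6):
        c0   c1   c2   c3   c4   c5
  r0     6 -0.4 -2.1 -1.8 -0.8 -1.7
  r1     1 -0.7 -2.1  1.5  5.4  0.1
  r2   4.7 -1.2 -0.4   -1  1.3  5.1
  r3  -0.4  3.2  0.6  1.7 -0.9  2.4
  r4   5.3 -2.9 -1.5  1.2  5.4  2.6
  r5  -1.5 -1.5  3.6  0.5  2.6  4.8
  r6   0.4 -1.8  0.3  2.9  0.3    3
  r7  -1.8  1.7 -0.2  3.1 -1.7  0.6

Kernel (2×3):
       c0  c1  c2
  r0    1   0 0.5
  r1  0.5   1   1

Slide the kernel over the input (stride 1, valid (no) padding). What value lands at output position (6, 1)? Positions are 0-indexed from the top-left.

3.4

The receptive field on the input at this output position is [-1.8 0.3 2.9 / 1.7 -0.2 3.1]. Elementwise product with the kernel and sum: -1.8·1 + 2.9·0.5 + 1.7·0.5 + -0.2·1 + 3.1·1.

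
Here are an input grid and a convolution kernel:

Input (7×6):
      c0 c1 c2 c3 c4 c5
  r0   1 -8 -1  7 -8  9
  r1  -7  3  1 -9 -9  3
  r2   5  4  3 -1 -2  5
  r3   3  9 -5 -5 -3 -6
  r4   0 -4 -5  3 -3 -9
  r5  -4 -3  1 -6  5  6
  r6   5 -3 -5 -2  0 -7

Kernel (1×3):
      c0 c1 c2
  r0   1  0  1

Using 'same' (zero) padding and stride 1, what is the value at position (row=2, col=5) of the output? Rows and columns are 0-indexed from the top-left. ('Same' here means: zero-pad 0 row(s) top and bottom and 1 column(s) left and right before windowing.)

-2

The receptive field on the zero-padded input at this output position is [-2 5 0]. Elementwise product with the kernel and sum: -2·1 + 0·1.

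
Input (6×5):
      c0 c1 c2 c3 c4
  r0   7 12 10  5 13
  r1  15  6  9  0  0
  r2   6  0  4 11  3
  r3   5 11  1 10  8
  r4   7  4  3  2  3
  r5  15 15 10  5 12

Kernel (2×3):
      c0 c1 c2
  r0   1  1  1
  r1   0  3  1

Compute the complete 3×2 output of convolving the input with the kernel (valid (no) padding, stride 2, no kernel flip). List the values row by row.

56 28
44 56
69 35

Output[0,0]: The receptive field on the input at this output position is [7 12 10 / 15 6 9]. Elementwise product with the kernel and sum: 7·1 + 12·1 + 10·1 + 6·3 + 9·1.
Output[0,1]: The receptive field on the input at this output position is [10 5 13 / 9 0 0]. Elementwise product with the kernel and sum: 10·1 + 5·1 + 13·1 + 0·3 + 0·1.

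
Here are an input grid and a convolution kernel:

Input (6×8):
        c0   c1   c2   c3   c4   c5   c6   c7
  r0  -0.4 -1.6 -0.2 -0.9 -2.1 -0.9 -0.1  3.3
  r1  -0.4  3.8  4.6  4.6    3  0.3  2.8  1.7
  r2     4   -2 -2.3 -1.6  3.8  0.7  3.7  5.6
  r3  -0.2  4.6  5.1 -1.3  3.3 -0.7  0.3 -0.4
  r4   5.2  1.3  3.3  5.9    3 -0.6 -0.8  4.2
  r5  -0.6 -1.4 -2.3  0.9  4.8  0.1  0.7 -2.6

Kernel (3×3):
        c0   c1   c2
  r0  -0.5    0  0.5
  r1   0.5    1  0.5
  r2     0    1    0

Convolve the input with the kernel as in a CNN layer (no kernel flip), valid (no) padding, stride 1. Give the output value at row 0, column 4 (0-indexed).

The receptive field on the input at this output position is [-2.1 -0.9 -0.1 / 3 0.3 2.8 / 3.8 0.7 3.7]. Elementwise product with the kernel and sum: -2.1·-0.5 + -0.1·0.5 + 3·0.5 + 0.3·1 + 2.8·0.5 + 0.7·1.

4.9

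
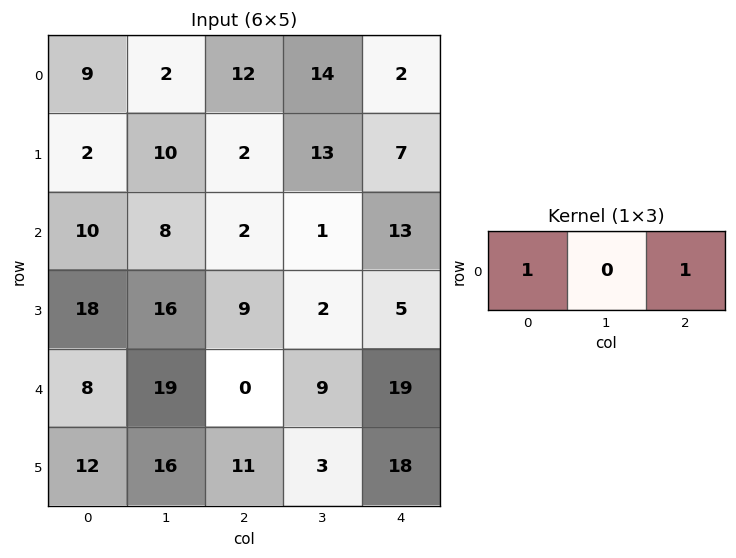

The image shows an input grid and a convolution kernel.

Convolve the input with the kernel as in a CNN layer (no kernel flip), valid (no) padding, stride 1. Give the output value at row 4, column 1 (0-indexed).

The receptive field on the input at this output position is [19 0 9]. Elementwise product with the kernel and sum: 19·1 + 9·1.

28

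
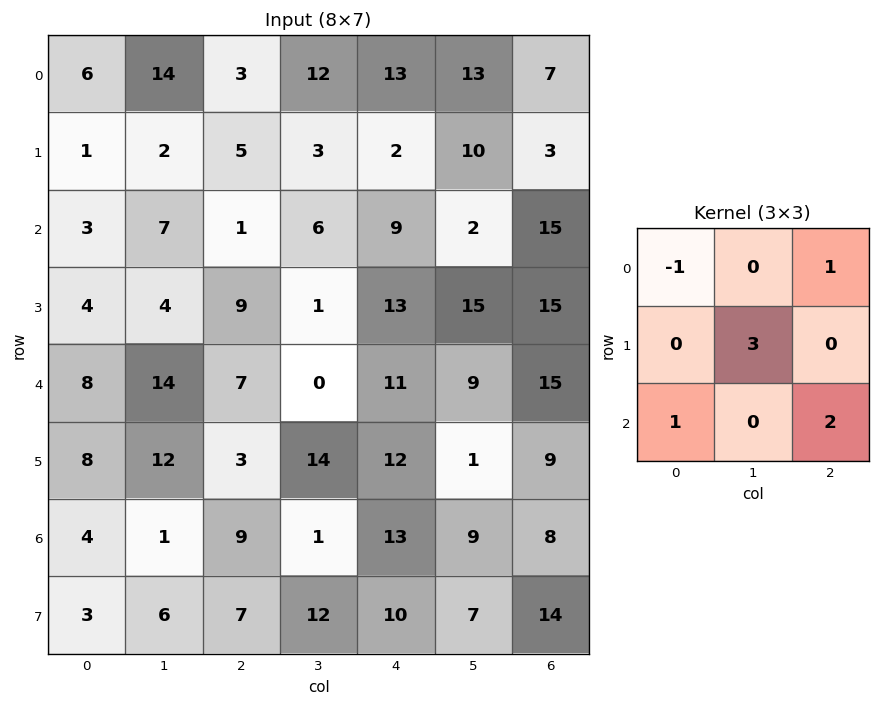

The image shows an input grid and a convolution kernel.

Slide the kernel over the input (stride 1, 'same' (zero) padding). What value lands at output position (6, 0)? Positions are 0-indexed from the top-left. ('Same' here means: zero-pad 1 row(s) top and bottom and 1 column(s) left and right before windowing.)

36

The receptive field on the zero-padded input at this output position is [0 8 12 / 0 4 1 / 0 3 6]. Elementwise product with the kernel and sum: 0·-1 + 12·1 + 4·3 + 0·1 + 6·2.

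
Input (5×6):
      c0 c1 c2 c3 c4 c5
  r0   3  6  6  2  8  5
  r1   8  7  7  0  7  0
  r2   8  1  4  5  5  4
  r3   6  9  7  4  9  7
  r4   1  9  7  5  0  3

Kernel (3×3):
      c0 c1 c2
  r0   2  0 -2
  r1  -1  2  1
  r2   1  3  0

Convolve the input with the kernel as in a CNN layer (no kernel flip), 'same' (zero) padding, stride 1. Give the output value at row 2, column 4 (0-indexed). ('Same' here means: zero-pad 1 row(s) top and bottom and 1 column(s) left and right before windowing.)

40

The receptive field on the zero-padded input at this output position is [0 7 0 / 5 5 4 / 4 9 7]. Elementwise product with the kernel and sum: 0·2 + 0·-2 + 5·-1 + 5·2 + 4·1 + 4·1 + 9·3.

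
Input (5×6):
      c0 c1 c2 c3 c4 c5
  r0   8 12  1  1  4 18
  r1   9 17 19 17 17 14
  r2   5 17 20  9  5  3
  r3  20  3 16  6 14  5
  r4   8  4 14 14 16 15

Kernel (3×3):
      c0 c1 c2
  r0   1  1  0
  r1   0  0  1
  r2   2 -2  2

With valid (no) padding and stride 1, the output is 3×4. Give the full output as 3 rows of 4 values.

55 42 51 33
112 31 89 31
74 51 75 45

Output[0,0]: The receptive field on the input at this output position is [8 12 1 / 9 17 19 / 5 17 20]. Elementwise product with the kernel and sum: 8·1 + 12·1 + 19·1 + 5·2 + 17·-2 + 20·2.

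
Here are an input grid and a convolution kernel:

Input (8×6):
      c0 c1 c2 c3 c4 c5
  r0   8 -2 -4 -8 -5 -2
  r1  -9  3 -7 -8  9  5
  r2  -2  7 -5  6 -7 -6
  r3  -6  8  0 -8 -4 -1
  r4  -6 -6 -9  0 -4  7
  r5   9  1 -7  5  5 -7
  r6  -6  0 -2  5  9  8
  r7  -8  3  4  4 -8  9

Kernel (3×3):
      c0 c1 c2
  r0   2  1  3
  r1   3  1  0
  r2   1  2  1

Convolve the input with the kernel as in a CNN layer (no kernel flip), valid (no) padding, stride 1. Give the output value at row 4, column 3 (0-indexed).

The receptive field on the input at this output position is [0 -4 7 / 5 5 -7 / 5 9 8]. Elementwise product with the kernel and sum: 0·2 + -4·1 + 7·3 + 5·3 + 5·1 + 5·1 + 9·2 + 8·1.

68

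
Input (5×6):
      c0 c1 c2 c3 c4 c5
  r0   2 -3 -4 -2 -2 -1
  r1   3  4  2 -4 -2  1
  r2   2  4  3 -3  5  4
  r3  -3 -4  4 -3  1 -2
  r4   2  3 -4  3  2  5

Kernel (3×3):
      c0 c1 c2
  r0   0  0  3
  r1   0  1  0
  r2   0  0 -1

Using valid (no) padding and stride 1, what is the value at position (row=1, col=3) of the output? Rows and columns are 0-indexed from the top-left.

The receptive field on the input at this output position is [-4 -2 1 / -3 5 4 / -3 1 -2]. Elementwise product with the kernel and sum: 1·3 + 5·1 + -2·-1.

10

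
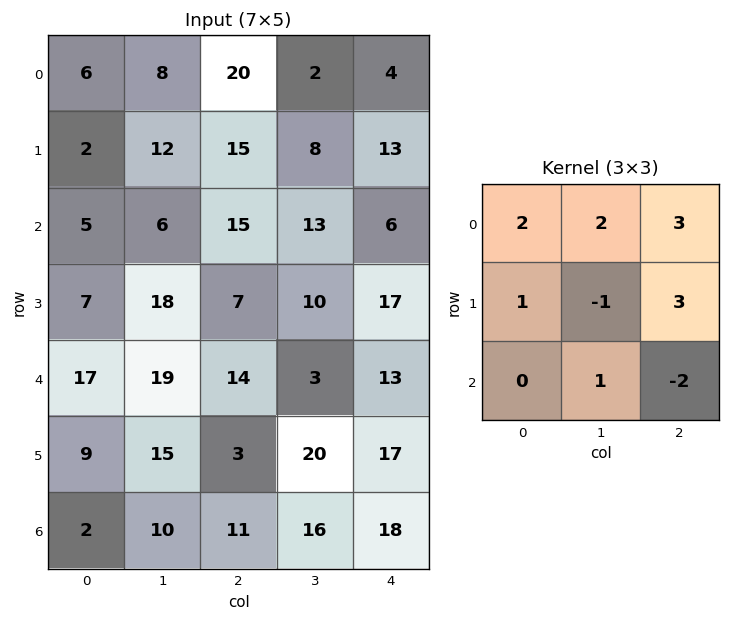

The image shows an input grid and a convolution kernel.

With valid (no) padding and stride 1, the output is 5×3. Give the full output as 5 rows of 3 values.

Output[0,0]: The receptive field on the input at this output position is [6 8 20 / 2 12 15 / 5 6 15]. Elementwise product with the kernel and sum: 6·2 + 8·2 + 20·3 + 2·1 + 12·-1 + 15·3 + 6·1 + 15·-2.

99 72 103
121 95 81
68 130 99
120 57 121
105 126 87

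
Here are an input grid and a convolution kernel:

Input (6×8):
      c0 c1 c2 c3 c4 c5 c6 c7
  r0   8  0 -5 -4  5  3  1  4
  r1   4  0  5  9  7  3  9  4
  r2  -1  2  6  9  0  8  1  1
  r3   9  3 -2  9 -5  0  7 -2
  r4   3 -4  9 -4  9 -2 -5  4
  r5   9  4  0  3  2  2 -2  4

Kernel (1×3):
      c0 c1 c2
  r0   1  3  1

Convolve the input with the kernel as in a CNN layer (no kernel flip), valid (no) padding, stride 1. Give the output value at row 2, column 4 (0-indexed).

25

The receptive field on the input at this output position is [0 8 1]. Elementwise product with the kernel and sum: 0·1 + 8·3 + 1·1.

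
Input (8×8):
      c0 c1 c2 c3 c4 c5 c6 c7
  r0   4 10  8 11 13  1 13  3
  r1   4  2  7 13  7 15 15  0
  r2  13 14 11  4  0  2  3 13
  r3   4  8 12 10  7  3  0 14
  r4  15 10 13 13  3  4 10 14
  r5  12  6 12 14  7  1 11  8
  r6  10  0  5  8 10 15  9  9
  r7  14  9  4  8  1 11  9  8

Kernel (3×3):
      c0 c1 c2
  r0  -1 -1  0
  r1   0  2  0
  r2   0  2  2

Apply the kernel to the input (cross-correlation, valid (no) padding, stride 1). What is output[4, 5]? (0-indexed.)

The receptive field on the input at this output position is [4 10 14 / 1 11 8 / 15 9 9]. Elementwise product with the kernel and sum: 4·-1 + 10·-1 + 11·2 + 9·2 + 9·2.

44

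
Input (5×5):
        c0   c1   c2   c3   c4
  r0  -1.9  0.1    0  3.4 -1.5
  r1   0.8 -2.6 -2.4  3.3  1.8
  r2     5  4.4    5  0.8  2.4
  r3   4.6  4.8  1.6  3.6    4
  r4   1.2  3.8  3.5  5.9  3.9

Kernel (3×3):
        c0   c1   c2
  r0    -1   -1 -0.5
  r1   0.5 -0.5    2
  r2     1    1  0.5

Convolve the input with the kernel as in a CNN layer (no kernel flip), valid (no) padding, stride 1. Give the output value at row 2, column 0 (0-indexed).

The receptive field on the input at this output position is [5 4.4 5 / 4.6 4.8 1.6 / 1.2 3.8 3.5]. Elementwise product with the kernel and sum: 5·-1 + 4.4·-1 + 5·-0.5 + 4.6·0.5 + 4.8·-0.5 + 1.6·2 + 1.2·1 + 3.8·1 + 3.5·0.5.

-2.05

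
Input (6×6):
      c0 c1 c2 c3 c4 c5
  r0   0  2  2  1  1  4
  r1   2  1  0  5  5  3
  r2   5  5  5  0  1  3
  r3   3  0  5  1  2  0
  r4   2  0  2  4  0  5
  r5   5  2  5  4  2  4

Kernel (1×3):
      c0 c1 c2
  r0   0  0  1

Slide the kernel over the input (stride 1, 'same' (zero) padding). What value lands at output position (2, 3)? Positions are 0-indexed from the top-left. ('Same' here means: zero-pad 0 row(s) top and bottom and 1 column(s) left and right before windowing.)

The receptive field on the zero-padded input at this output position is [5 0 1]. Elementwise product with the kernel and sum: 1·1.

1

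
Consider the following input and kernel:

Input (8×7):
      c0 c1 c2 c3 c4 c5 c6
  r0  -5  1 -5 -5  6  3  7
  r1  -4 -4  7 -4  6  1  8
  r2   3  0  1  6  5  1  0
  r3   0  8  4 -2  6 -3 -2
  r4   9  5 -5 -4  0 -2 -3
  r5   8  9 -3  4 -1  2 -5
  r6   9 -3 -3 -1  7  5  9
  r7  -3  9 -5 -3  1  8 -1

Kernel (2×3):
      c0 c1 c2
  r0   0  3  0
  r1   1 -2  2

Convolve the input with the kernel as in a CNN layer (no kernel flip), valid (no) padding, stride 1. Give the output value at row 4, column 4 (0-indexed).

-21

The receptive field on the input at this output position is [0 -2 -3 / -1 2 -5]. Elementwise product with the kernel and sum: -2·3 + -1·1 + 2·-2 + -5·2.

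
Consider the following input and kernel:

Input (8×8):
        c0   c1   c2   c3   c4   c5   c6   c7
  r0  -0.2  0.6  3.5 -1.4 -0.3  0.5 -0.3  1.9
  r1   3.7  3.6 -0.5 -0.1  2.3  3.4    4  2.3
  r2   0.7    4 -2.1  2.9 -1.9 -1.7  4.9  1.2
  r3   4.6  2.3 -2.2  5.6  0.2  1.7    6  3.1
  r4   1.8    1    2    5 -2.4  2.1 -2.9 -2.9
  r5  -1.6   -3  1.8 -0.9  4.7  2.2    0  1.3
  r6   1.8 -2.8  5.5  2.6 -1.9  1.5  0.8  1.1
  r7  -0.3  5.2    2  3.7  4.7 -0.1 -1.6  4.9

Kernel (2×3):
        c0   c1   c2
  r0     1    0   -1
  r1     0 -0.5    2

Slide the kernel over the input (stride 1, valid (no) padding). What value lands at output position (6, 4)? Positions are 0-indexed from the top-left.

-5.85

The receptive field on the input at this output position is [-1.9 1.5 0.8 / 4.7 -0.1 -1.6]. Elementwise product with the kernel and sum: -1.9·1 + 0.8·-1 + -0.1·-0.5 + -1.6·2.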